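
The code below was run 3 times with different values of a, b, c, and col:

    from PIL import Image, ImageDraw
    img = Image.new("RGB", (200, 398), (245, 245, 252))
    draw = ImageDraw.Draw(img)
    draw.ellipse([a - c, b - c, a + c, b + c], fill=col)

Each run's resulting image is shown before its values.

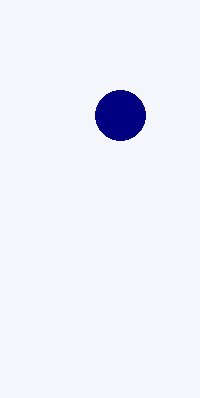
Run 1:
a = 120, b = 115, c = 25, col = 'navy'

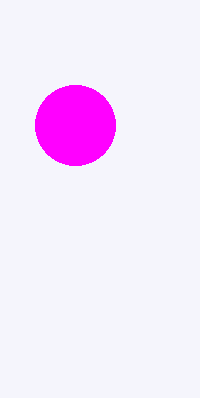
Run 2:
a = 75, b = 125, c = 40, col = 'magenta'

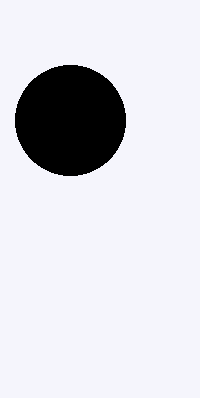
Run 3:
a = 70, b = 120, c = 55, col = 'black'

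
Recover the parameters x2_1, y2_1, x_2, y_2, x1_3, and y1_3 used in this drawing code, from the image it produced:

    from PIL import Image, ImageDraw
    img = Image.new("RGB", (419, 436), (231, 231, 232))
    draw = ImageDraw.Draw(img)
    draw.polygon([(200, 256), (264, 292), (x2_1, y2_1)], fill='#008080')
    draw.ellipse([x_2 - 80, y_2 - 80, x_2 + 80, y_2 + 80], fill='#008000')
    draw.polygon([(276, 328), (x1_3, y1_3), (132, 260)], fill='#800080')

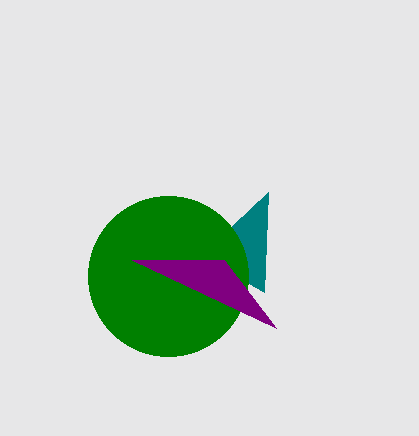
x2_1 = 268, y2_1 = 192, x_2 = 168, y_2 = 276, x1_3 = 224, y1_3 = 260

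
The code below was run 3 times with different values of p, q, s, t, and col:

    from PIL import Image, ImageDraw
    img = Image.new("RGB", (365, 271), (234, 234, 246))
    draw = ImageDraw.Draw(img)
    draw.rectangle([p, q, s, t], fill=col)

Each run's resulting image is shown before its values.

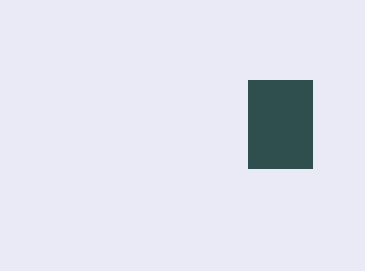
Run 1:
p = 248, q = 80, s = 312, t = 168, col = 'darkslategray'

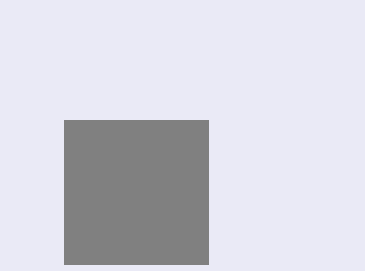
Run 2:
p = 64
q = 120
s = 208
t = 264
col = 'gray'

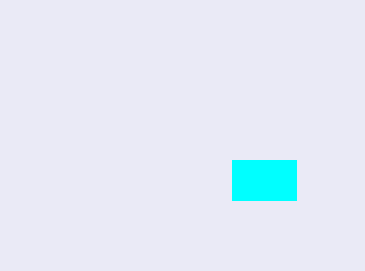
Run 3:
p = 232
q = 160
s = 296
t = 200
col = 'cyan'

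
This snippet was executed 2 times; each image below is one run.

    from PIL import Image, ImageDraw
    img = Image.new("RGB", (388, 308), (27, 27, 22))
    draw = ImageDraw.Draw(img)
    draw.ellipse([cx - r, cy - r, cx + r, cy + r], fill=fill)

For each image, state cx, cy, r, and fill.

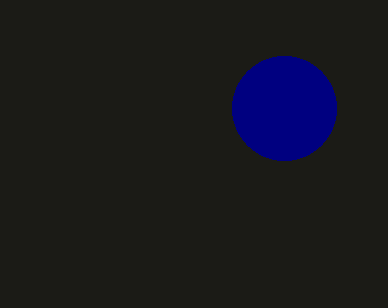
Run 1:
cx = 284
cy = 108
r = 52
fill = 'navy'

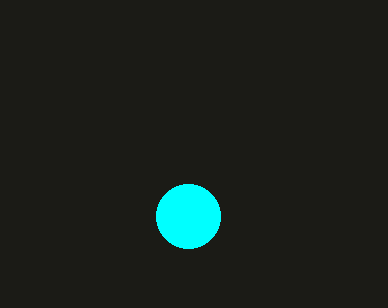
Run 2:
cx = 188; cy = 216; r = 32; fill = 'cyan'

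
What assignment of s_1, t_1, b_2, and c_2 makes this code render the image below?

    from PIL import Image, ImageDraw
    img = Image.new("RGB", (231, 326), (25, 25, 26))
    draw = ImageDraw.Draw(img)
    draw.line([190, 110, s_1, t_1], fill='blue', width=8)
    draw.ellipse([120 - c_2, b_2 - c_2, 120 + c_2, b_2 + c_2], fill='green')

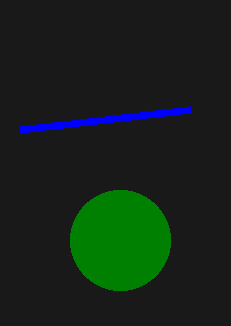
s_1 = 20; t_1 = 130; b_2 = 240; c_2 = 50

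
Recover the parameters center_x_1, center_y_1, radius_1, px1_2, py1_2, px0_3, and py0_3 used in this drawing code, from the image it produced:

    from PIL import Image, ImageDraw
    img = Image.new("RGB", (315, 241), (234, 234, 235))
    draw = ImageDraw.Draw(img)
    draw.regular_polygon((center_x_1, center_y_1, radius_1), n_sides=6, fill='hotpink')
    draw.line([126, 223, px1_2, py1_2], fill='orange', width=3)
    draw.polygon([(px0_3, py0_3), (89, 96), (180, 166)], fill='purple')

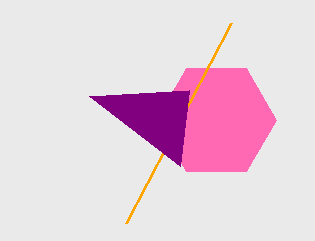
center_x_1 = 216
center_y_1 = 120
radius_1 = 60
px1_2 = 231
py1_2 = 23
px0_3 = 189
py0_3 = 90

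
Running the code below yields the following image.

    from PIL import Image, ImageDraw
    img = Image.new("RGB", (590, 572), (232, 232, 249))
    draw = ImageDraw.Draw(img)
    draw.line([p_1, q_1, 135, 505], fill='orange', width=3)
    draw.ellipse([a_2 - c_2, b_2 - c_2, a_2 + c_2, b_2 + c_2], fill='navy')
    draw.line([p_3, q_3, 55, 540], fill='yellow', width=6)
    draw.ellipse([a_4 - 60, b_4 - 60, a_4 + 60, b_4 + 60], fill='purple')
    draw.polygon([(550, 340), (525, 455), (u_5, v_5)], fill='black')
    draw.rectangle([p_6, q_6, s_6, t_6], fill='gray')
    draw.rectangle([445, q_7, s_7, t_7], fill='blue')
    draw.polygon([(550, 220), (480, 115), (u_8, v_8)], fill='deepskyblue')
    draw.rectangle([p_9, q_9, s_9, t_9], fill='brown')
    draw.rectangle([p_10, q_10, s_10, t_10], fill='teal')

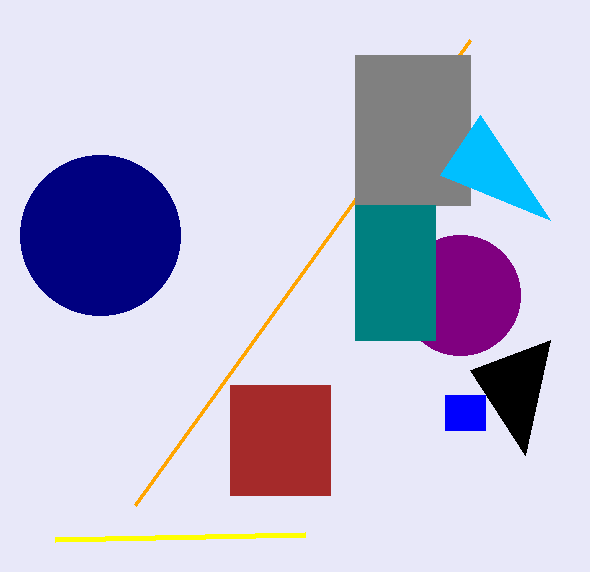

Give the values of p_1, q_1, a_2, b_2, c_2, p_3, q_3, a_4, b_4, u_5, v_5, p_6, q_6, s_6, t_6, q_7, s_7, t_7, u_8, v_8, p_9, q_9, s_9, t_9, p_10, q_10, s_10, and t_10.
p_1 = 470; q_1 = 40; a_2 = 100; b_2 = 235; c_2 = 80; p_3 = 305; q_3 = 535; a_4 = 460; b_4 = 295; u_5 = 470; v_5 = 370; p_6 = 355; q_6 = 55; s_6 = 470; t_6 = 205; q_7 = 395; s_7 = 485; t_7 = 430; u_8 = 440; v_8 = 175; p_9 = 230; q_9 = 385; s_9 = 330; t_9 = 495; p_10 = 355; q_10 = 205; s_10 = 435; t_10 = 340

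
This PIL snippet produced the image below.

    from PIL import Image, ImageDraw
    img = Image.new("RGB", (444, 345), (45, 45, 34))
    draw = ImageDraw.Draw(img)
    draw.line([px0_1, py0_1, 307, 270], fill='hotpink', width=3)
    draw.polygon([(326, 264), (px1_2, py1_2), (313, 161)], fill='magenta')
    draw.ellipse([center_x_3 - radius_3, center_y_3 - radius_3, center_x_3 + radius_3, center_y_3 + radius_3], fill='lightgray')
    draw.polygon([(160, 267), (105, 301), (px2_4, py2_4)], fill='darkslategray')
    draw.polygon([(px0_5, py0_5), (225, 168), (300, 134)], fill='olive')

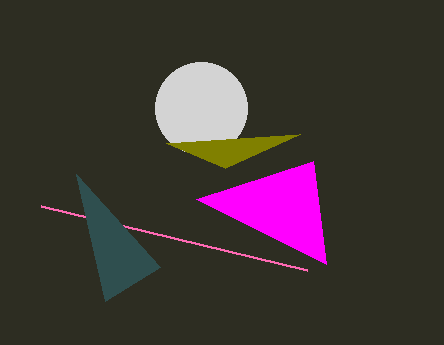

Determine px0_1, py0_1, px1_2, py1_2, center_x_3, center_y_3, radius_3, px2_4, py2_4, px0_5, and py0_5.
px0_1 = 41
py0_1 = 206
px1_2 = 196
py1_2 = 199
center_x_3 = 201
center_y_3 = 108
radius_3 = 46
px2_4 = 76
py2_4 = 174
px0_5 = 166
py0_5 = 143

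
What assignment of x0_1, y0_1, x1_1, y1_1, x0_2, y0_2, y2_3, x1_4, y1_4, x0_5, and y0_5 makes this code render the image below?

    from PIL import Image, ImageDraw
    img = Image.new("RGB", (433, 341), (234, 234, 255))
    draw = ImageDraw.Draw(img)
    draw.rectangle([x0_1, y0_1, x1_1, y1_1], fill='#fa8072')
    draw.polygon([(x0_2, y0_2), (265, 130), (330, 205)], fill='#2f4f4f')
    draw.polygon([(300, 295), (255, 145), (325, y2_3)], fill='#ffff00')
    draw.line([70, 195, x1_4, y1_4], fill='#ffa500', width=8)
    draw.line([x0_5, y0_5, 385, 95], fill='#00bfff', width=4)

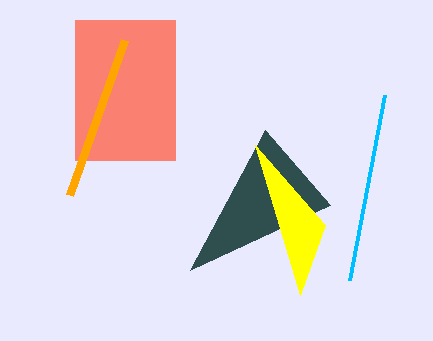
x0_1 = 75; y0_1 = 20; x1_1 = 175; y1_1 = 160; x0_2 = 190; y0_2 = 270; y2_3 = 225; x1_4 = 125; y1_4 = 40; x0_5 = 350; y0_5 = 280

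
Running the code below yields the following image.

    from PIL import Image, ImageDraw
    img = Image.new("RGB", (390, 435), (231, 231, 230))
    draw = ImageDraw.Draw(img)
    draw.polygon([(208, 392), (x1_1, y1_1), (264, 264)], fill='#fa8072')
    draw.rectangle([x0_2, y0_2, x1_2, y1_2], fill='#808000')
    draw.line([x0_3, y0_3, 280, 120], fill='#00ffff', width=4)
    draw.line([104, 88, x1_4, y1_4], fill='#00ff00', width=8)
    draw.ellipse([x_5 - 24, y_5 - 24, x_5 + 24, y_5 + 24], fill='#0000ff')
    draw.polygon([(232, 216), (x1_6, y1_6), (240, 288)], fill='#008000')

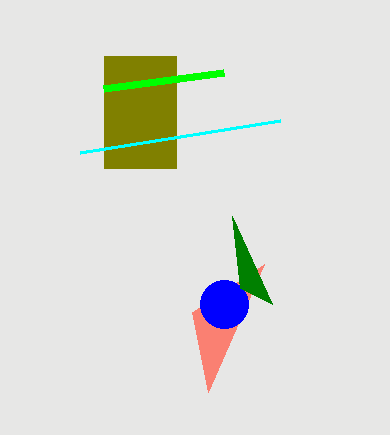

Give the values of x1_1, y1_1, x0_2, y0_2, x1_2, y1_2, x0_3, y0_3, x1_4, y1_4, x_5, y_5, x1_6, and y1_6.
x1_1 = 192, y1_1 = 312, x0_2 = 104, y0_2 = 56, x1_2 = 176, y1_2 = 168, x0_3 = 80, y0_3 = 152, x1_4 = 224, y1_4 = 72, x_5 = 224, y_5 = 304, x1_6 = 272, y1_6 = 304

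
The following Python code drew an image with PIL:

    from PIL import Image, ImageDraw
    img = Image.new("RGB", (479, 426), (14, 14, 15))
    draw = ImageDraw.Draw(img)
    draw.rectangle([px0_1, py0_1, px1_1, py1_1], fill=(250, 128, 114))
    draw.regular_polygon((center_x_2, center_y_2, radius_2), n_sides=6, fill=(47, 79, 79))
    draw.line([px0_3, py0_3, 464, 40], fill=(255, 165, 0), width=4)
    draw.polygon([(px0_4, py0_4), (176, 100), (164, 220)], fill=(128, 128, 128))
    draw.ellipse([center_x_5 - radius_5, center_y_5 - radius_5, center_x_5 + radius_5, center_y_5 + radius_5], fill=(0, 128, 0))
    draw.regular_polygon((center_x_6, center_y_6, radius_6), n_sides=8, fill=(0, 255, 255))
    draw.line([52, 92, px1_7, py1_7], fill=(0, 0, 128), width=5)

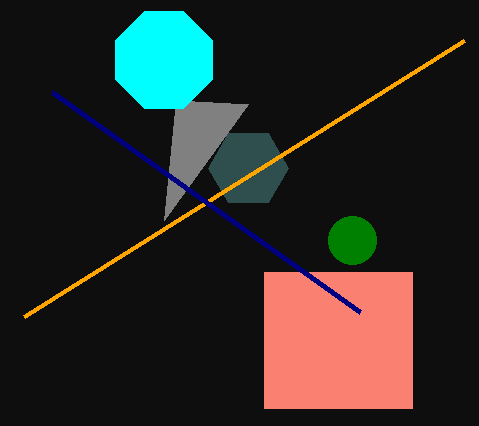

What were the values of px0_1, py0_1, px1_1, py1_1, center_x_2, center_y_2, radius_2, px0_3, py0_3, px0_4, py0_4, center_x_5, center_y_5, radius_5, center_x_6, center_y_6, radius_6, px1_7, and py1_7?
px0_1 = 264; py0_1 = 272; px1_1 = 412; py1_1 = 408; center_x_2 = 248; center_y_2 = 168; radius_2 = 40; px0_3 = 24; py0_3 = 316; px0_4 = 248; py0_4 = 104; center_x_5 = 352; center_y_5 = 240; radius_5 = 24; center_x_6 = 164; center_y_6 = 60; radius_6 = 52; px1_7 = 360; py1_7 = 312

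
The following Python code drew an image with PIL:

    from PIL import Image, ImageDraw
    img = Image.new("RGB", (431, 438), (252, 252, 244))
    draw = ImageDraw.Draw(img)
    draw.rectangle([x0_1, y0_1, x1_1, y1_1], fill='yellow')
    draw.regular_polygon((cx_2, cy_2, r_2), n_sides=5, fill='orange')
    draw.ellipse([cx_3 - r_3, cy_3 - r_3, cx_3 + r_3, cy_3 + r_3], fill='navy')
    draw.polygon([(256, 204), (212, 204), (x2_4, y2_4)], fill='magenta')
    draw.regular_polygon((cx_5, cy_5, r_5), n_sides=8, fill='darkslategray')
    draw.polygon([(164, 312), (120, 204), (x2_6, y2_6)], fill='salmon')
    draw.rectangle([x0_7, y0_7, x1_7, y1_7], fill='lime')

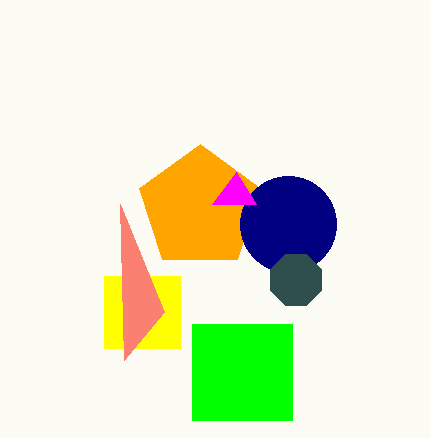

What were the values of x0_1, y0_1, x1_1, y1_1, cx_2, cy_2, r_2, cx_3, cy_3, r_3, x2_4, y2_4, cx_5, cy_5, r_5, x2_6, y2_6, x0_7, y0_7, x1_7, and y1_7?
x0_1 = 104, y0_1 = 276, x1_1 = 180, y1_1 = 348, cx_2 = 200, cy_2 = 208, r_2 = 64, cx_3 = 288, cy_3 = 224, r_3 = 48, x2_4 = 236, y2_4 = 172, cx_5 = 296, cy_5 = 280, r_5 = 28, x2_6 = 124, y2_6 = 360, x0_7 = 192, y0_7 = 324, x1_7 = 292, y1_7 = 420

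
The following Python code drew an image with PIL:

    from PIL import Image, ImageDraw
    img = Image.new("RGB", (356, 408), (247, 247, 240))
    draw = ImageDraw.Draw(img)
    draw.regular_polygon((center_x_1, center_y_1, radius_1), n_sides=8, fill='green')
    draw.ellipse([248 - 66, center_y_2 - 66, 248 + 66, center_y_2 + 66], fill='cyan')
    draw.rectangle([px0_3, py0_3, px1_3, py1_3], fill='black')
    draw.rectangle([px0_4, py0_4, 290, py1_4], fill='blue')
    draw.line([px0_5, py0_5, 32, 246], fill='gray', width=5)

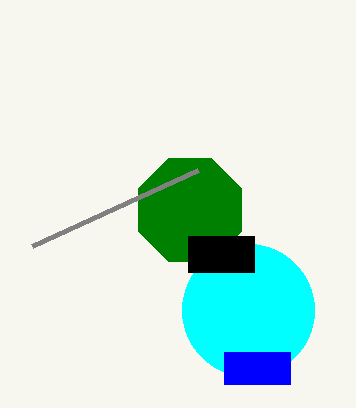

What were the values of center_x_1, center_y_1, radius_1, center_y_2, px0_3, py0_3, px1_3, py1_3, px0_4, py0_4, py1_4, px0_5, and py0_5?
center_x_1 = 190
center_y_1 = 210
radius_1 = 56
center_y_2 = 310
px0_3 = 188
py0_3 = 236
px1_3 = 254
py1_3 = 272
px0_4 = 224
py0_4 = 352
py1_4 = 384
px0_5 = 198
py0_5 = 170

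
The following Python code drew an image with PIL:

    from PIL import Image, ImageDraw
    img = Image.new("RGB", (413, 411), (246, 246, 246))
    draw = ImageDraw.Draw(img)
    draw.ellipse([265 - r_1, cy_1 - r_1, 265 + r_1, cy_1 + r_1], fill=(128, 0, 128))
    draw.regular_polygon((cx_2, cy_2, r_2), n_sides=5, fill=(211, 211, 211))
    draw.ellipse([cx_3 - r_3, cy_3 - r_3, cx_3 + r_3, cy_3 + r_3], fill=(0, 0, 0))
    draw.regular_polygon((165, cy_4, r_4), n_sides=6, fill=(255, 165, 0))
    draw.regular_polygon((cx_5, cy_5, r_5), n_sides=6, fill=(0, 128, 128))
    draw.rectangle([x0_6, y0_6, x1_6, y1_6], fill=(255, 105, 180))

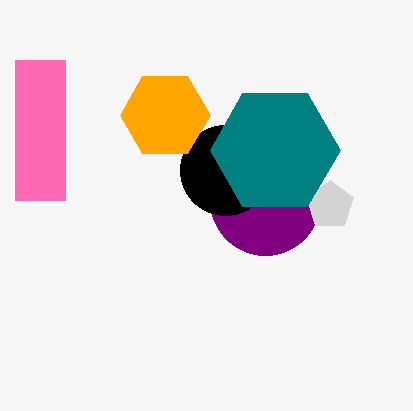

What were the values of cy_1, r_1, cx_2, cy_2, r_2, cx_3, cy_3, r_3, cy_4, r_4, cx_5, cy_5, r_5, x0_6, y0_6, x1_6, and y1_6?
cy_1 = 200, r_1 = 55, cx_2 = 330, cy_2 = 205, r_2 = 25, cx_3 = 225, cy_3 = 170, r_3 = 45, cy_4 = 115, r_4 = 45, cx_5 = 275, cy_5 = 150, r_5 = 65, x0_6 = 15, y0_6 = 60, x1_6 = 65, y1_6 = 200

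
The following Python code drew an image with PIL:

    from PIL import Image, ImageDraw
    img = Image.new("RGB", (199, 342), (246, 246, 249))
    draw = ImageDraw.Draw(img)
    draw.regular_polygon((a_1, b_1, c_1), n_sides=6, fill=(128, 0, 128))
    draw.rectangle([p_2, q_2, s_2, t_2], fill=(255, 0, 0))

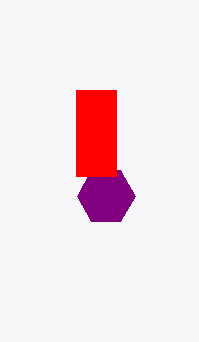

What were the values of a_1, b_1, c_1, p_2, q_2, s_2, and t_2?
a_1 = 106; b_1 = 196; c_1 = 29; p_2 = 76; q_2 = 90; s_2 = 116; t_2 = 176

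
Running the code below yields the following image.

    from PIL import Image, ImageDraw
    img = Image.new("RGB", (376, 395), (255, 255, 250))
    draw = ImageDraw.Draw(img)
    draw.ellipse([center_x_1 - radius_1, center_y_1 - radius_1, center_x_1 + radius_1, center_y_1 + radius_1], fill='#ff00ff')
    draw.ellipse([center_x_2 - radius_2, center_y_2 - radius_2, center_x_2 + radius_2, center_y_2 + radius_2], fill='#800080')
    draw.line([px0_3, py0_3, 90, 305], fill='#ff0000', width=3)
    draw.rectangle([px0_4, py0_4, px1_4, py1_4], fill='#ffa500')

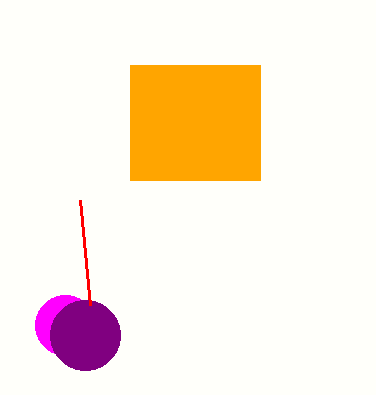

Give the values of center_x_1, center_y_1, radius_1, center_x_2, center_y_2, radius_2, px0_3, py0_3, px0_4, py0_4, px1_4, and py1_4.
center_x_1 = 65
center_y_1 = 325
radius_1 = 30
center_x_2 = 85
center_y_2 = 335
radius_2 = 35
px0_3 = 80
py0_3 = 200
px0_4 = 130
py0_4 = 65
px1_4 = 260
py1_4 = 180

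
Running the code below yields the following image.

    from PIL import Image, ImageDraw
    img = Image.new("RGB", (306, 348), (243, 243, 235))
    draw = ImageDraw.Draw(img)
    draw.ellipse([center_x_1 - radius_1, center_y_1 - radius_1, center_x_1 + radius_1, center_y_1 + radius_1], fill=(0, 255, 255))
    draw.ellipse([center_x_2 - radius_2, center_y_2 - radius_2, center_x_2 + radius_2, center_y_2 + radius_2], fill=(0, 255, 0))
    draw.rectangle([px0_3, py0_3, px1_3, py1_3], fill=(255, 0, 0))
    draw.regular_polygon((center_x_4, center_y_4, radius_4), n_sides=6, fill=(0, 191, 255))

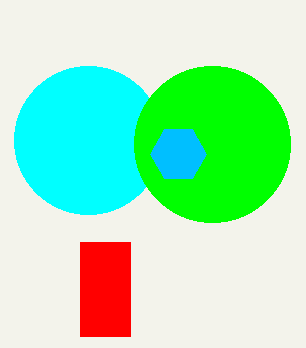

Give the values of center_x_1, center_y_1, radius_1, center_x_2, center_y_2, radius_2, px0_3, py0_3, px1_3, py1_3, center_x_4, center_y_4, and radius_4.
center_x_1 = 88
center_y_1 = 140
radius_1 = 74
center_x_2 = 212
center_y_2 = 144
radius_2 = 78
px0_3 = 80
py0_3 = 242
px1_3 = 130
py1_3 = 336
center_x_4 = 178
center_y_4 = 154
radius_4 = 28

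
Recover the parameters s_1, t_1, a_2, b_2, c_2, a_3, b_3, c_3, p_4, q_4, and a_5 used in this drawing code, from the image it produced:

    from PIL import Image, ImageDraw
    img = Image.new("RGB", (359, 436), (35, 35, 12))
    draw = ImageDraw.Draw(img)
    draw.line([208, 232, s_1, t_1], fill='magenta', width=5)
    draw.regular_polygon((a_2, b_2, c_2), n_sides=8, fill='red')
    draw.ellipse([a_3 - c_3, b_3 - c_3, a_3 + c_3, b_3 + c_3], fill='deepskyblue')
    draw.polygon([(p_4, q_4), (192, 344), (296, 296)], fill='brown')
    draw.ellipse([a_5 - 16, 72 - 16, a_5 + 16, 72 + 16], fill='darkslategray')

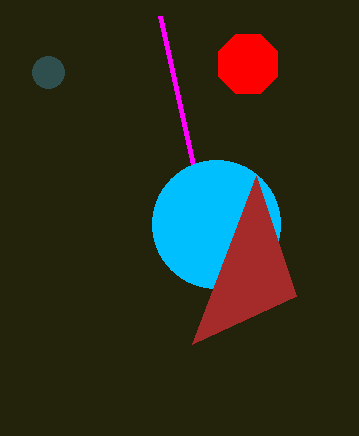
s_1 = 160, t_1 = 16, a_2 = 248, b_2 = 64, c_2 = 32, a_3 = 216, b_3 = 224, c_3 = 64, p_4 = 256, q_4 = 176, a_5 = 48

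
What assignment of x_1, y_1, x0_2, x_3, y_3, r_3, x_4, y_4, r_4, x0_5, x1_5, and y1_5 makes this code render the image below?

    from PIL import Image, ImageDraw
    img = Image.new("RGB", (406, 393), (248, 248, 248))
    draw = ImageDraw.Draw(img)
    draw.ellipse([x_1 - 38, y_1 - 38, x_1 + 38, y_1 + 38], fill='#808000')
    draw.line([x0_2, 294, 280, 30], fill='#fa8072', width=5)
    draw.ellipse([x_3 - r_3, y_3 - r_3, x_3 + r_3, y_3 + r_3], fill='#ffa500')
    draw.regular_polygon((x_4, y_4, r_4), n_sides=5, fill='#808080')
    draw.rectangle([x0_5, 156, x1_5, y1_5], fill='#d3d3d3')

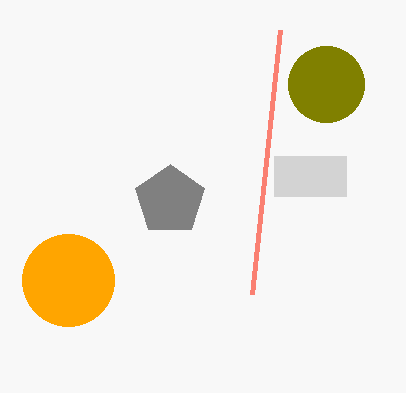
x_1 = 326
y_1 = 84
x0_2 = 252
x_3 = 68
y_3 = 280
r_3 = 46
x_4 = 170
y_4 = 200
r_4 = 36
x0_5 = 274
x1_5 = 346
y1_5 = 196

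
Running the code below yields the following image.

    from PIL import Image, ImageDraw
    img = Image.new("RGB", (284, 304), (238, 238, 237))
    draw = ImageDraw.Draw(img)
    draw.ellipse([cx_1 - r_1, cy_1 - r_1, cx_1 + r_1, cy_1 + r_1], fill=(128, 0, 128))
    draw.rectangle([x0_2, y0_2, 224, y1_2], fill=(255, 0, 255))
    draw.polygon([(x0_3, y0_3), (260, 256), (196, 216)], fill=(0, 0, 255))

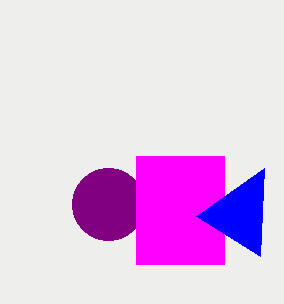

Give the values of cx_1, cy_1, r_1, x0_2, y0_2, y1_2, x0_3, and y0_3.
cx_1 = 108; cy_1 = 204; r_1 = 36; x0_2 = 136; y0_2 = 156; y1_2 = 264; x0_3 = 264; y0_3 = 168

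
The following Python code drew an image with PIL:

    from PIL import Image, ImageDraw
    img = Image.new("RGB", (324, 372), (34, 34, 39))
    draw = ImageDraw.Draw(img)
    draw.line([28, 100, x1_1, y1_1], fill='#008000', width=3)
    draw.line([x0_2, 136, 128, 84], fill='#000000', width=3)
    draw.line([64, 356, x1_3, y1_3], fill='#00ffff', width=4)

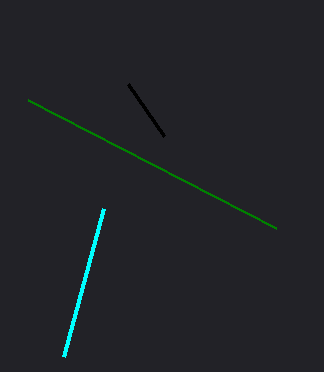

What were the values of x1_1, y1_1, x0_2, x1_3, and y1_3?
x1_1 = 276
y1_1 = 228
x0_2 = 164
x1_3 = 104
y1_3 = 208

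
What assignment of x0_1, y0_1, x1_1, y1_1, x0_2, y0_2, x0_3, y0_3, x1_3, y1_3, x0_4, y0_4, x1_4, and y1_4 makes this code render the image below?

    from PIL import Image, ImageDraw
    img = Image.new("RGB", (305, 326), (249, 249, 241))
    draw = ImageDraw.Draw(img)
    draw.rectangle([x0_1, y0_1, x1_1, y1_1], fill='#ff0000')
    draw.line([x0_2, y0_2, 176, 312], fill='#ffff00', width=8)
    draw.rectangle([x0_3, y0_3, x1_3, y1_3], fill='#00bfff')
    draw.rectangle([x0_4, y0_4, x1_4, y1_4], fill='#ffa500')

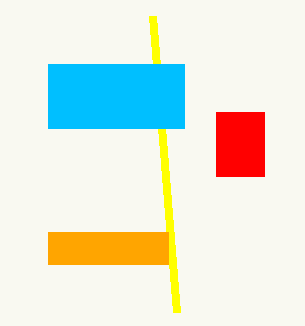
x0_1 = 216; y0_1 = 112; x1_1 = 264; y1_1 = 176; x0_2 = 152; y0_2 = 16; x0_3 = 48; y0_3 = 64; x1_3 = 184; y1_3 = 128; x0_4 = 48; y0_4 = 232; x1_4 = 168; y1_4 = 264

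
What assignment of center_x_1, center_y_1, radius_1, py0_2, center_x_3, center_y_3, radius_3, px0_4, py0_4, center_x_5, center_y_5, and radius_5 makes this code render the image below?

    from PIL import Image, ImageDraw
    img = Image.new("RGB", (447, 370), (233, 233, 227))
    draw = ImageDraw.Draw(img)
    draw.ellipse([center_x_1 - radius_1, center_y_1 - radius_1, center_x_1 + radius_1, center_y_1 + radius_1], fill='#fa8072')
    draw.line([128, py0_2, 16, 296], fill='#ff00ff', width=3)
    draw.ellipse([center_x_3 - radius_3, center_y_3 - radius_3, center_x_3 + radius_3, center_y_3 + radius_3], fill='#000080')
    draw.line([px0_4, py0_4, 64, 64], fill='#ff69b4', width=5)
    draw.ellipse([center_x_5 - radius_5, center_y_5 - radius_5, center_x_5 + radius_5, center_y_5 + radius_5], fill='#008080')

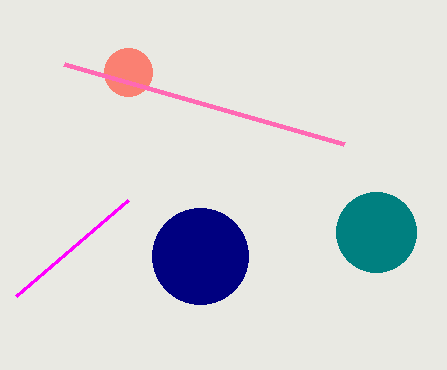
center_x_1 = 128; center_y_1 = 72; radius_1 = 24; py0_2 = 200; center_x_3 = 200; center_y_3 = 256; radius_3 = 48; px0_4 = 344; py0_4 = 144; center_x_5 = 376; center_y_5 = 232; radius_5 = 40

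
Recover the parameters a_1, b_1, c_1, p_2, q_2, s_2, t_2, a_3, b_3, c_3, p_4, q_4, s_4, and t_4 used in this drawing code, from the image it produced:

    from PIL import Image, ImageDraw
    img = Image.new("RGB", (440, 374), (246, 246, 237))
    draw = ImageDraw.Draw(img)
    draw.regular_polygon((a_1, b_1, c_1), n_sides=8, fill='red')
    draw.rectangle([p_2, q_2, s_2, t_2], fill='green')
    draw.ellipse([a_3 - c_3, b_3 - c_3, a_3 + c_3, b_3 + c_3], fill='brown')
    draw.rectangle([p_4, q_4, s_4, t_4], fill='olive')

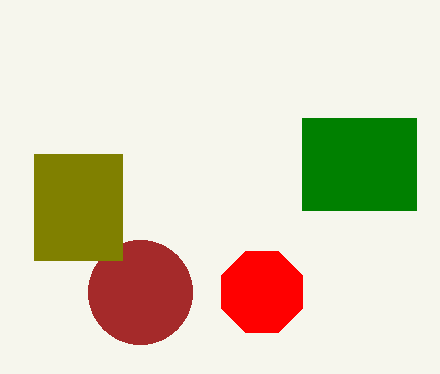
a_1 = 262, b_1 = 292, c_1 = 44, p_2 = 302, q_2 = 118, s_2 = 416, t_2 = 210, a_3 = 140, b_3 = 292, c_3 = 52, p_4 = 34, q_4 = 154, s_4 = 122, t_4 = 260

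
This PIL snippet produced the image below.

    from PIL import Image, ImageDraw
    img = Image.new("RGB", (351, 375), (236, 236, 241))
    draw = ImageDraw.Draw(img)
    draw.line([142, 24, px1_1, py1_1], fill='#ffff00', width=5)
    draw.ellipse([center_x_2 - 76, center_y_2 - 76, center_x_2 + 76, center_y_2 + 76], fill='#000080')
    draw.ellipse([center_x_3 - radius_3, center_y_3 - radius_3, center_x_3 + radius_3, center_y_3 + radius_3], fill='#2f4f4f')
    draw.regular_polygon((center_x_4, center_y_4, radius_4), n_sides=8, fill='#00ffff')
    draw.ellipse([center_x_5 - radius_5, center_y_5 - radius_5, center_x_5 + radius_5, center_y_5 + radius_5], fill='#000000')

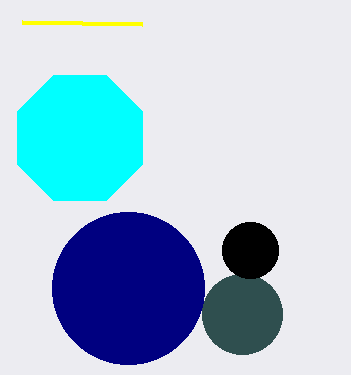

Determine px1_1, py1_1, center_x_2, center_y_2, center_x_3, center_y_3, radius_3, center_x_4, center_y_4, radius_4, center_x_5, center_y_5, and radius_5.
px1_1 = 22, py1_1 = 22, center_x_2 = 128, center_y_2 = 288, center_x_3 = 242, center_y_3 = 314, radius_3 = 40, center_x_4 = 80, center_y_4 = 138, radius_4 = 68, center_x_5 = 250, center_y_5 = 250, radius_5 = 28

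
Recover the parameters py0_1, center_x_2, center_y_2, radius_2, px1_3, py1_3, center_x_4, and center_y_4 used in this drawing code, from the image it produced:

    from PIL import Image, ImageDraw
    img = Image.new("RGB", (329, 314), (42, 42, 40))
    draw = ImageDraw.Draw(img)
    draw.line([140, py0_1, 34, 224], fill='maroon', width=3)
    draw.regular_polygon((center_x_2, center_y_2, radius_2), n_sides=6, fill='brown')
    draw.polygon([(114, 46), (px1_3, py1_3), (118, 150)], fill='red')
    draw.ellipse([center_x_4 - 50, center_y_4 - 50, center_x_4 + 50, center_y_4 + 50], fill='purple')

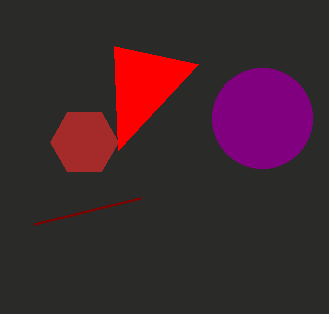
py0_1 = 198
center_x_2 = 84
center_y_2 = 142
radius_2 = 34
px1_3 = 198
py1_3 = 64
center_x_4 = 262
center_y_4 = 118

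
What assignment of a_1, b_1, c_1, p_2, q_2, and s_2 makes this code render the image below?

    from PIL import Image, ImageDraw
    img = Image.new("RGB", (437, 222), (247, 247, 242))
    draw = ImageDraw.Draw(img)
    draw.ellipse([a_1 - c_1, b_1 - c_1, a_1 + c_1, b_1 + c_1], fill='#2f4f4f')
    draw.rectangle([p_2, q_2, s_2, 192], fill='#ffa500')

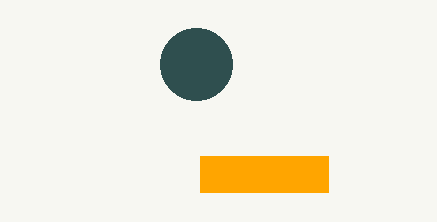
a_1 = 196, b_1 = 64, c_1 = 36, p_2 = 200, q_2 = 156, s_2 = 328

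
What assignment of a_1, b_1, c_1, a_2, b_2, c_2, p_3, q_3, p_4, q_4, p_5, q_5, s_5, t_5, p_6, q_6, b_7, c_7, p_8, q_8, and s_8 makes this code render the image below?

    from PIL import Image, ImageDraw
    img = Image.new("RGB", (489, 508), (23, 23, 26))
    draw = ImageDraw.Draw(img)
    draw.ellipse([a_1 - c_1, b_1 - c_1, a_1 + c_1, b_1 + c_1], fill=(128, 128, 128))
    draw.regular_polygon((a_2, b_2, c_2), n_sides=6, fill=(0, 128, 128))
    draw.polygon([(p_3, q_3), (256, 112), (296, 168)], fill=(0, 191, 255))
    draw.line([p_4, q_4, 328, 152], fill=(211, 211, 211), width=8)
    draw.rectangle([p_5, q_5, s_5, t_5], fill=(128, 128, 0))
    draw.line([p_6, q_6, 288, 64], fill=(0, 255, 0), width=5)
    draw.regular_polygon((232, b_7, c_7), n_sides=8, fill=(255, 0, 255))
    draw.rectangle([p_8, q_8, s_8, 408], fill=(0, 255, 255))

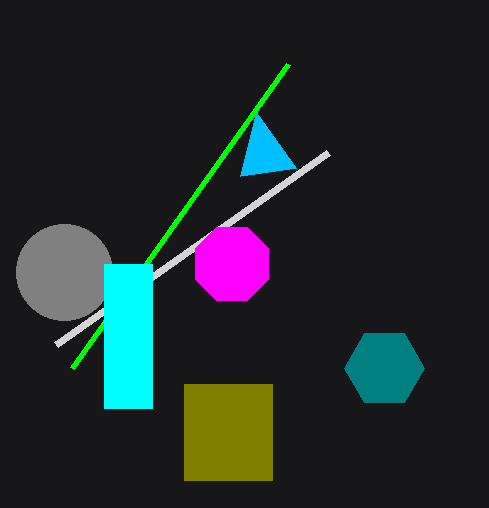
a_1 = 64
b_1 = 272
c_1 = 48
a_2 = 384
b_2 = 368
c_2 = 40
p_3 = 240
q_3 = 176
p_4 = 56
q_4 = 344
p_5 = 184
q_5 = 384
s_5 = 272
t_5 = 480
p_6 = 72
q_6 = 368
b_7 = 264
c_7 = 40
p_8 = 104
q_8 = 264
s_8 = 152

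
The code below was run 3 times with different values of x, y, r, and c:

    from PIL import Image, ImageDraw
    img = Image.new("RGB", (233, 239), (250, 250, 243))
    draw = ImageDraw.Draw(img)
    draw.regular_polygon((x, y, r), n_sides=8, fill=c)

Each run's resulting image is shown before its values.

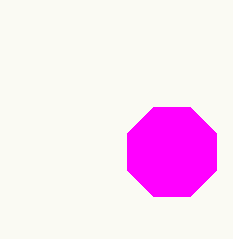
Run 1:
x = 172, y = 152, r = 48, c = 'magenta'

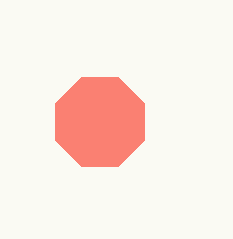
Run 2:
x = 100
y = 122
r = 48
c = 'salmon'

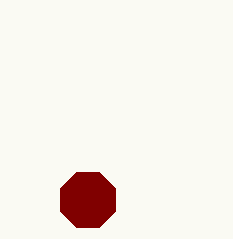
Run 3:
x = 88; y = 200; r = 30; c = 'maroon'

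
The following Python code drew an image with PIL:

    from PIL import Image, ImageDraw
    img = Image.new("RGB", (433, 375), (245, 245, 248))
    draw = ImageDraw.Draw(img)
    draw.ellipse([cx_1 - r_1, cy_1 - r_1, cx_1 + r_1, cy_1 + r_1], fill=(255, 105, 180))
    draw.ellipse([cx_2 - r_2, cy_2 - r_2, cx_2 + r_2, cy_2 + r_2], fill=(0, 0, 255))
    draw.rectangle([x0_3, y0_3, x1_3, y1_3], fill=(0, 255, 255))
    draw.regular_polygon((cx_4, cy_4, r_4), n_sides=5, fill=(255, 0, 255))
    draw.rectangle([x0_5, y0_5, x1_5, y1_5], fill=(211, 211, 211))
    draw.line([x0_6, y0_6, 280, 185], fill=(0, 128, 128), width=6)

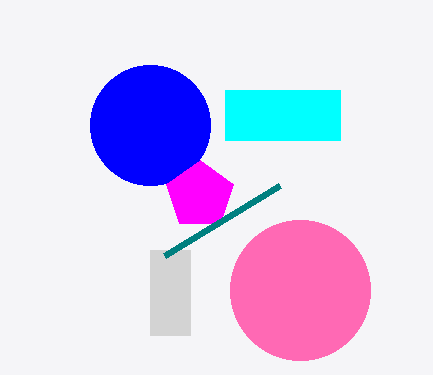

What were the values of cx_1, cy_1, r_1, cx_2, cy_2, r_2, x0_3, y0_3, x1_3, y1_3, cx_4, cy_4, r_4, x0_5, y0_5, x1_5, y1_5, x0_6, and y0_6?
cx_1 = 300
cy_1 = 290
r_1 = 70
cx_2 = 150
cy_2 = 125
r_2 = 60
x0_3 = 225
y0_3 = 90
x1_3 = 340
y1_3 = 140
cx_4 = 200
cy_4 = 195
r_4 = 35
x0_5 = 150
y0_5 = 250
x1_5 = 190
y1_5 = 335
x0_6 = 165
y0_6 = 255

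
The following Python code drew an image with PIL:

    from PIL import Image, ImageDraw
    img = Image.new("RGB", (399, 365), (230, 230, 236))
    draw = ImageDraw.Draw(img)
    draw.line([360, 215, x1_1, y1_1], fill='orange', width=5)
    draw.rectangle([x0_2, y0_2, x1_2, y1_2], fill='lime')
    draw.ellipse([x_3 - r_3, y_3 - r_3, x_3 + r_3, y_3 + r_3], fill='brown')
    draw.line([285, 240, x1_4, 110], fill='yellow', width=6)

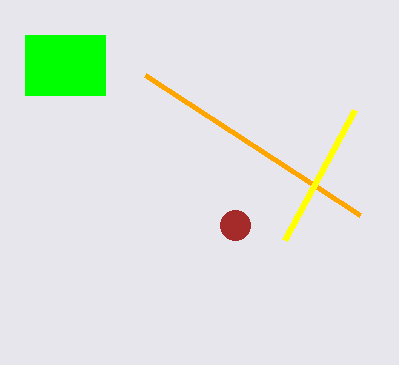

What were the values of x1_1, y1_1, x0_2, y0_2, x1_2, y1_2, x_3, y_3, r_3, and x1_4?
x1_1 = 145
y1_1 = 75
x0_2 = 25
y0_2 = 35
x1_2 = 105
y1_2 = 95
x_3 = 235
y_3 = 225
r_3 = 15
x1_4 = 355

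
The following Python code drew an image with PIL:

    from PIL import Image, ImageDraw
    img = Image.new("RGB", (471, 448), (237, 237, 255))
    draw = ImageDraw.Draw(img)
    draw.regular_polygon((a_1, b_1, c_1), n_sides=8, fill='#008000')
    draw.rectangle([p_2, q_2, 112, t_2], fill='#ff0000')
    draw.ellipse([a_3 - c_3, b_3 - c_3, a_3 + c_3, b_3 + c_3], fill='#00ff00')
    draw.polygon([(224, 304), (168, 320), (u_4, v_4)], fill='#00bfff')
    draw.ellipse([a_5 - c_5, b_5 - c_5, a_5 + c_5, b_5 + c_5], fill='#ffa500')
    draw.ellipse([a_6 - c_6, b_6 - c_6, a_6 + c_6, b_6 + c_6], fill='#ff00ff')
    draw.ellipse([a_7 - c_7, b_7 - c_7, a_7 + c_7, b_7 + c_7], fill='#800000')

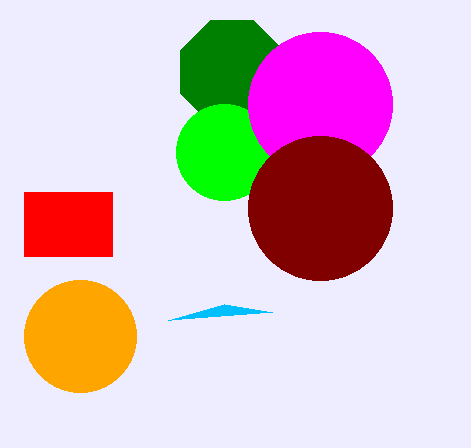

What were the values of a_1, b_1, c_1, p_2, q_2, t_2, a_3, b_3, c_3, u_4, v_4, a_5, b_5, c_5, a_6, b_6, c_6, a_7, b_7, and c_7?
a_1 = 232
b_1 = 72
c_1 = 56
p_2 = 24
q_2 = 192
t_2 = 256
a_3 = 224
b_3 = 152
c_3 = 48
u_4 = 272
v_4 = 312
a_5 = 80
b_5 = 336
c_5 = 56
a_6 = 320
b_6 = 104
c_6 = 72
a_7 = 320
b_7 = 208
c_7 = 72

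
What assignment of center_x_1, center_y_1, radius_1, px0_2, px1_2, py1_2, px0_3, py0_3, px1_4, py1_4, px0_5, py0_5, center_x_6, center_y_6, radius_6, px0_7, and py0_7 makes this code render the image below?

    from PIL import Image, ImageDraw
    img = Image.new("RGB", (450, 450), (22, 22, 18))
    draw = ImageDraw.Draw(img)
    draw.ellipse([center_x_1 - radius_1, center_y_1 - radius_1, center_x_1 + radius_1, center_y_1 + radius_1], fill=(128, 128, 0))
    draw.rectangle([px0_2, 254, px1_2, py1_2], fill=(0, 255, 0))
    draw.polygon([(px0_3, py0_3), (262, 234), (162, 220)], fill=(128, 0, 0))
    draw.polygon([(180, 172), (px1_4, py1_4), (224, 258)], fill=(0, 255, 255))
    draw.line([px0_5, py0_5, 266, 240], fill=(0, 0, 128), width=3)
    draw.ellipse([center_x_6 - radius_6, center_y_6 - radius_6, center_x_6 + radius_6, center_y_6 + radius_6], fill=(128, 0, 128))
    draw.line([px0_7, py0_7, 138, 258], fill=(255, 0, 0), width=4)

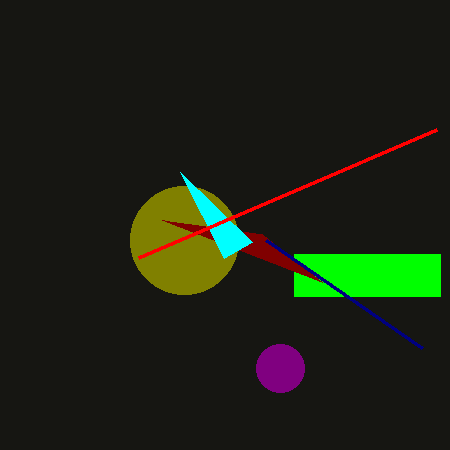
center_x_1 = 184; center_y_1 = 240; radius_1 = 54; px0_2 = 294; px1_2 = 440; py1_2 = 296; px0_3 = 322; py0_3 = 282; px1_4 = 252; py1_4 = 242; px0_5 = 422; py0_5 = 348; center_x_6 = 280; center_y_6 = 368; radius_6 = 24; px0_7 = 436; py0_7 = 130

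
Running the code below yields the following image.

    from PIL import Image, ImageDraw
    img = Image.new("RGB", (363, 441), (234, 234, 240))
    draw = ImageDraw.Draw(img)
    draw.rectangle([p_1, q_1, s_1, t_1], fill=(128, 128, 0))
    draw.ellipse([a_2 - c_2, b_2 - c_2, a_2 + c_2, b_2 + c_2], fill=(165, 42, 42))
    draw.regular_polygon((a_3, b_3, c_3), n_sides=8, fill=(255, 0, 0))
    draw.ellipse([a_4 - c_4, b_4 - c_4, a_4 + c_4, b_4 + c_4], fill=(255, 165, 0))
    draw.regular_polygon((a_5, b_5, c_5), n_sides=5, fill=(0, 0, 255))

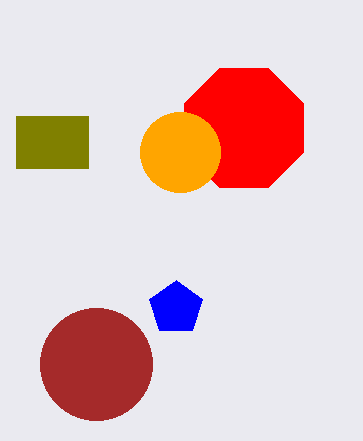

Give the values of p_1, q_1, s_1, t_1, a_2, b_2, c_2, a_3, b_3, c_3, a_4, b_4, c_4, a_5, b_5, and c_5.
p_1 = 16, q_1 = 116, s_1 = 88, t_1 = 168, a_2 = 96, b_2 = 364, c_2 = 56, a_3 = 244, b_3 = 128, c_3 = 64, a_4 = 180, b_4 = 152, c_4 = 40, a_5 = 176, b_5 = 308, c_5 = 28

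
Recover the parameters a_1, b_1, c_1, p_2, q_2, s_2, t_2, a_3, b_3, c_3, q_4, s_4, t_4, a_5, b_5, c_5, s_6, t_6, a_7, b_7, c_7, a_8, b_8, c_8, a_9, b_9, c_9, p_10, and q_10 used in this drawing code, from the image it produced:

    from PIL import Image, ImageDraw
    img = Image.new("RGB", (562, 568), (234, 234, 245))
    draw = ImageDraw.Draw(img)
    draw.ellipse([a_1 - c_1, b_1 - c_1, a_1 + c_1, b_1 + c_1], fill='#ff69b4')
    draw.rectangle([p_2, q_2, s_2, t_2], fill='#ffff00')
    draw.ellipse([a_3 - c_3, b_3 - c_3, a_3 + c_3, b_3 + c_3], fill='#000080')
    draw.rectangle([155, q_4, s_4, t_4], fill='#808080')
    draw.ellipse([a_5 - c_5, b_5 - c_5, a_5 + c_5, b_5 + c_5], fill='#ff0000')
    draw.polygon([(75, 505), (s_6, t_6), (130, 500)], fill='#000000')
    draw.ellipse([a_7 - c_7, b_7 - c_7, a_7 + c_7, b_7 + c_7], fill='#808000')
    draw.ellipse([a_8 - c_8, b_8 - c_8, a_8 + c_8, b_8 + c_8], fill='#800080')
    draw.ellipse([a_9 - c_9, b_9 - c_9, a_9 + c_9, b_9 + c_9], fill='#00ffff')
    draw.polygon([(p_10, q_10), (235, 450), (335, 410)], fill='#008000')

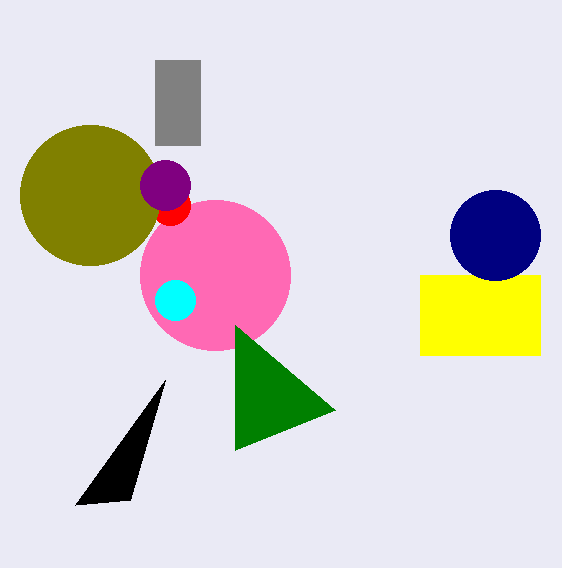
a_1 = 215, b_1 = 275, c_1 = 75, p_2 = 420, q_2 = 275, s_2 = 540, t_2 = 355, a_3 = 495, b_3 = 235, c_3 = 45, q_4 = 60, s_4 = 200, t_4 = 145, a_5 = 170, b_5 = 205, c_5 = 20, s_6 = 165, t_6 = 380, a_7 = 90, b_7 = 195, c_7 = 70, a_8 = 165, b_8 = 185, c_8 = 25, a_9 = 175, b_9 = 300, c_9 = 20, p_10 = 235, q_10 = 325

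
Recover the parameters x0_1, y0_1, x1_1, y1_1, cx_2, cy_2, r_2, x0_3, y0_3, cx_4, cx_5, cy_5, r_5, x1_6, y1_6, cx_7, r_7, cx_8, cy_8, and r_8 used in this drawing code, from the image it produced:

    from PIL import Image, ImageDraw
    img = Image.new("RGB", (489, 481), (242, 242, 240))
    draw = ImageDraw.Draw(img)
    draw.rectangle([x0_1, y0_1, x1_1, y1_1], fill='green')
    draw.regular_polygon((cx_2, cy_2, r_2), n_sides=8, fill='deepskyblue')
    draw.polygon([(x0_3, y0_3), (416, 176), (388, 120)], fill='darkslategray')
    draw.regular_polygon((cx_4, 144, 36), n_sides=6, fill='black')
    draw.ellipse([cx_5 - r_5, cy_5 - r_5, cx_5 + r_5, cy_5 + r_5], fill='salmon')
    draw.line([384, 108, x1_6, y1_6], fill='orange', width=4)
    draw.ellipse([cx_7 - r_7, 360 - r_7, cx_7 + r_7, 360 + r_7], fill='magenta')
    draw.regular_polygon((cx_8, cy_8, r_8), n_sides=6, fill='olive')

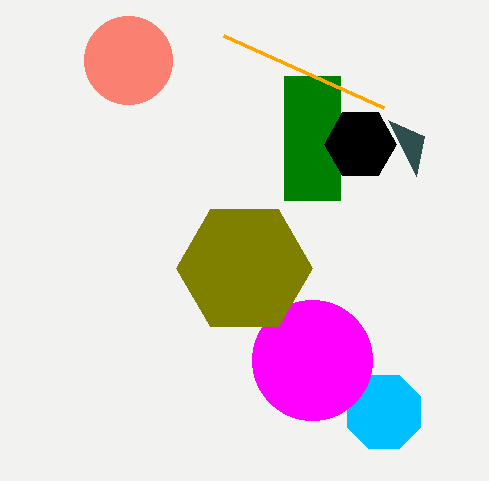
x0_1 = 284
y0_1 = 76
x1_1 = 340
y1_1 = 200
cx_2 = 384
cy_2 = 412
r_2 = 40
x0_3 = 424
y0_3 = 136
cx_4 = 360
cx_5 = 128
cy_5 = 60
r_5 = 44
x1_6 = 224
y1_6 = 36
cx_7 = 312
r_7 = 60
cx_8 = 244
cy_8 = 268
r_8 = 68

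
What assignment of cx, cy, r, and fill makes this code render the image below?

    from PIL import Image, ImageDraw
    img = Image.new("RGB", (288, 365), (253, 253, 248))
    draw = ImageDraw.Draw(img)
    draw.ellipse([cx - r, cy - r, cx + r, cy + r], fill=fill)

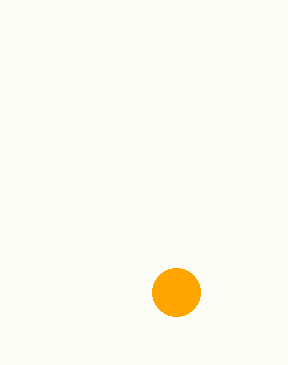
cx = 176; cy = 292; r = 24; fill = 'orange'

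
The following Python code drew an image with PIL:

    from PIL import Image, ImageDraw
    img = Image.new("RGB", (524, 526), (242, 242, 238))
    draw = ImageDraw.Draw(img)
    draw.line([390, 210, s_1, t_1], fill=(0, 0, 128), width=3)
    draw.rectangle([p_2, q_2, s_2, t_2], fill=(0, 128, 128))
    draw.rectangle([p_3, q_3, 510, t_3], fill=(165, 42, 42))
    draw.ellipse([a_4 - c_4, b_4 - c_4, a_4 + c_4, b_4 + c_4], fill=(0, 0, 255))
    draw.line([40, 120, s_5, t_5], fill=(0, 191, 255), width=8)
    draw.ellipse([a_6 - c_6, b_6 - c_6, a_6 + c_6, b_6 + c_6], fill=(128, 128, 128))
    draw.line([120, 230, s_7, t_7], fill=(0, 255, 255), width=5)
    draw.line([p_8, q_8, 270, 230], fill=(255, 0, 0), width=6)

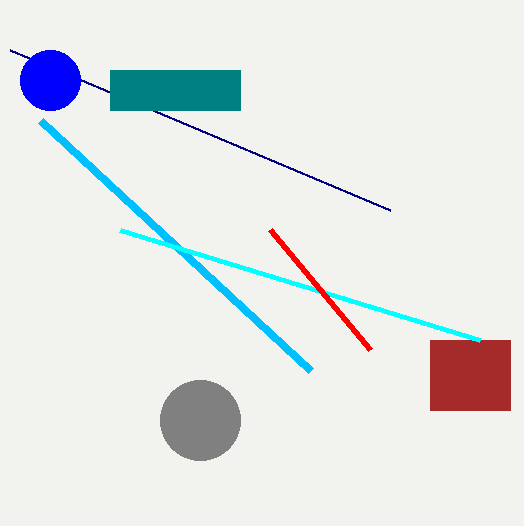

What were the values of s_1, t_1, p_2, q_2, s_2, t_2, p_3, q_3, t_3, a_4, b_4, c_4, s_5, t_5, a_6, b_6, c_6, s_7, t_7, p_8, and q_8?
s_1 = 10, t_1 = 50, p_2 = 110, q_2 = 70, s_2 = 240, t_2 = 110, p_3 = 430, q_3 = 340, t_3 = 410, a_4 = 50, b_4 = 80, c_4 = 30, s_5 = 310, t_5 = 370, a_6 = 200, b_6 = 420, c_6 = 40, s_7 = 480, t_7 = 340, p_8 = 370, q_8 = 350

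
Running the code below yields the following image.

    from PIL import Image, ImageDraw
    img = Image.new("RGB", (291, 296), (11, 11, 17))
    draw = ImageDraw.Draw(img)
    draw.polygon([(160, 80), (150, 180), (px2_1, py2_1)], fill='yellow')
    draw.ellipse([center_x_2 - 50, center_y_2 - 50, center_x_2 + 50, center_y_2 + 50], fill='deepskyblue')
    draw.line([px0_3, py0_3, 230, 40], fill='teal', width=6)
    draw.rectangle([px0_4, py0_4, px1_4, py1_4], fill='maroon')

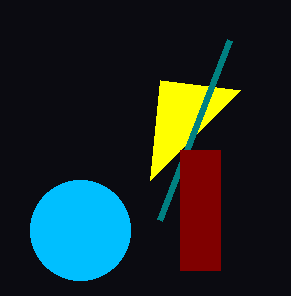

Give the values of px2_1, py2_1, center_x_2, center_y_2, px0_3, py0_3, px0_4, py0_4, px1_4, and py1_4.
px2_1 = 240, py2_1 = 90, center_x_2 = 80, center_y_2 = 230, px0_3 = 160, py0_3 = 220, px0_4 = 180, py0_4 = 150, px1_4 = 220, py1_4 = 270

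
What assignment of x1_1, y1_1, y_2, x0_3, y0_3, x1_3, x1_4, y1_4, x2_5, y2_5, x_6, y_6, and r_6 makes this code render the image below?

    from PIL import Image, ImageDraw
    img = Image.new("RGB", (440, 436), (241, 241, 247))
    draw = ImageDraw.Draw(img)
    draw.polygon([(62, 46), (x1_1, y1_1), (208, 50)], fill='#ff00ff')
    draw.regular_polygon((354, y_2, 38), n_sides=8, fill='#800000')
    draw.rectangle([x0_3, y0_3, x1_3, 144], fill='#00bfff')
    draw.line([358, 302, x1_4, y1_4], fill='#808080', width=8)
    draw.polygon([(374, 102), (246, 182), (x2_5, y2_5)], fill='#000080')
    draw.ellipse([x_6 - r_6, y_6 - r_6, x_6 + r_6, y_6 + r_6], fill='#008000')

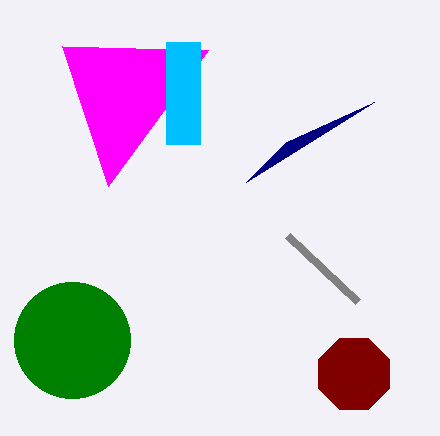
x1_1 = 108; y1_1 = 186; y_2 = 374; x0_3 = 166; y0_3 = 42; x1_3 = 200; x1_4 = 288; y1_4 = 236; x2_5 = 286; y2_5 = 142; x_6 = 72; y_6 = 340; r_6 = 58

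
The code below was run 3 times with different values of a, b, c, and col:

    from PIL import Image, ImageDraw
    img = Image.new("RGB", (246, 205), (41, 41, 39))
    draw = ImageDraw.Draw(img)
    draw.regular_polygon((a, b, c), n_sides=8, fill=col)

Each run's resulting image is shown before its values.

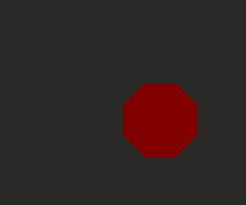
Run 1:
a = 160, b = 120, c = 40, col = 'maroon'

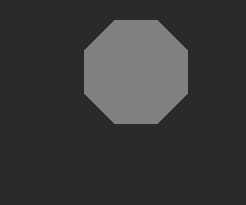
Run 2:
a = 136; b = 72; c = 56; col = 'gray'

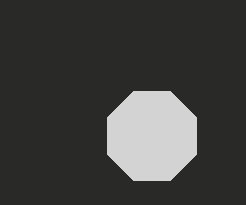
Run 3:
a = 152; b = 136; c = 48; col = 'lightgray'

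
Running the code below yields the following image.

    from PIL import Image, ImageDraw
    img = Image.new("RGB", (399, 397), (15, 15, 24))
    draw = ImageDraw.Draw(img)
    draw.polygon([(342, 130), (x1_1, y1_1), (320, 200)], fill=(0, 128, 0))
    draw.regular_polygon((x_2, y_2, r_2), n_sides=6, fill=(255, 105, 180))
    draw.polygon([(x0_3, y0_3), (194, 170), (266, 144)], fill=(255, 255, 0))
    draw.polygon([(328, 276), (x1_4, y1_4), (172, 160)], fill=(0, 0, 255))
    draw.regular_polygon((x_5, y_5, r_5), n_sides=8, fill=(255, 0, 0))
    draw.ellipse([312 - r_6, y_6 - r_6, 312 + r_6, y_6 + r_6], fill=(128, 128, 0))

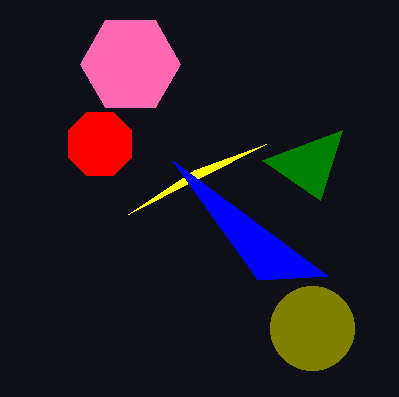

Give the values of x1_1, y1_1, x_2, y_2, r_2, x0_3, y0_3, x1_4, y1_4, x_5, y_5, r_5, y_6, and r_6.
x1_1 = 262; y1_1 = 160; x_2 = 130; y_2 = 64; r_2 = 50; x0_3 = 128; y0_3 = 214; x1_4 = 258; y1_4 = 280; x_5 = 100; y_5 = 144; r_5 = 34; y_6 = 328; r_6 = 42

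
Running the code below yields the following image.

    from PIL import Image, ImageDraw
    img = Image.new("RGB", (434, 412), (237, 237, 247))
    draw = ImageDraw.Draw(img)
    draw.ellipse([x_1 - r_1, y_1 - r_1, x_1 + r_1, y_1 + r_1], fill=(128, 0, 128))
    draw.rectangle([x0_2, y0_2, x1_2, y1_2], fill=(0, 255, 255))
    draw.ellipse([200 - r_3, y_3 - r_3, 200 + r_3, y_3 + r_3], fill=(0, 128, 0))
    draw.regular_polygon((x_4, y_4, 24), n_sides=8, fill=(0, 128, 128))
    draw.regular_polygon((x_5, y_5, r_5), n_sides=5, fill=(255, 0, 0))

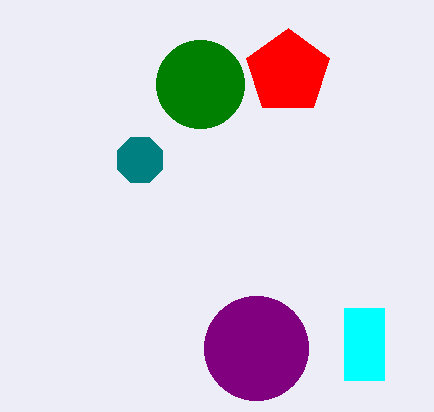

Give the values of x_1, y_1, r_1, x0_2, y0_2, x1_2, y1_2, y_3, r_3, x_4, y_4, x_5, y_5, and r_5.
x_1 = 256; y_1 = 348; r_1 = 52; x0_2 = 344; y0_2 = 308; x1_2 = 384; y1_2 = 380; y_3 = 84; r_3 = 44; x_4 = 140; y_4 = 160; x_5 = 288; y_5 = 72; r_5 = 44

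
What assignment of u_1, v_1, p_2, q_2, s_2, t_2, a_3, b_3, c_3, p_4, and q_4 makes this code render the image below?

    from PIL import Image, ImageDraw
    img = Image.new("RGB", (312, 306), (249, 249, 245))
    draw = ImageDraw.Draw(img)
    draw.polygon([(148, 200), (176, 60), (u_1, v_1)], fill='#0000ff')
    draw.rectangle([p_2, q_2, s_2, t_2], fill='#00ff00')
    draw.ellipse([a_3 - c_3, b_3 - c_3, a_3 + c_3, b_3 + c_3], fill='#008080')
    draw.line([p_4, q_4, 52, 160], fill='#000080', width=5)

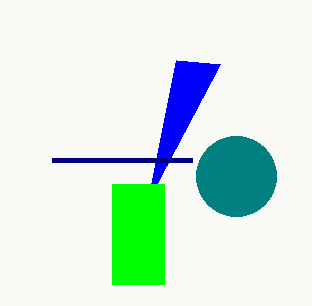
u_1 = 220, v_1 = 64, p_2 = 112, q_2 = 184, s_2 = 164, t_2 = 284, a_3 = 236, b_3 = 176, c_3 = 40, p_4 = 192, q_4 = 160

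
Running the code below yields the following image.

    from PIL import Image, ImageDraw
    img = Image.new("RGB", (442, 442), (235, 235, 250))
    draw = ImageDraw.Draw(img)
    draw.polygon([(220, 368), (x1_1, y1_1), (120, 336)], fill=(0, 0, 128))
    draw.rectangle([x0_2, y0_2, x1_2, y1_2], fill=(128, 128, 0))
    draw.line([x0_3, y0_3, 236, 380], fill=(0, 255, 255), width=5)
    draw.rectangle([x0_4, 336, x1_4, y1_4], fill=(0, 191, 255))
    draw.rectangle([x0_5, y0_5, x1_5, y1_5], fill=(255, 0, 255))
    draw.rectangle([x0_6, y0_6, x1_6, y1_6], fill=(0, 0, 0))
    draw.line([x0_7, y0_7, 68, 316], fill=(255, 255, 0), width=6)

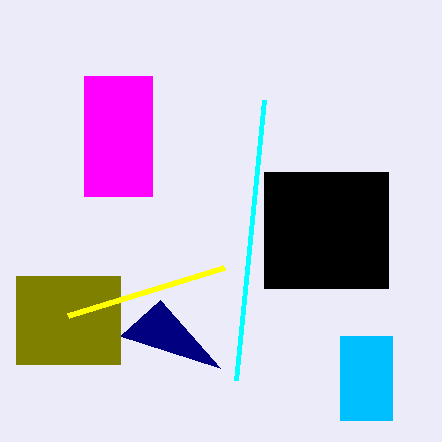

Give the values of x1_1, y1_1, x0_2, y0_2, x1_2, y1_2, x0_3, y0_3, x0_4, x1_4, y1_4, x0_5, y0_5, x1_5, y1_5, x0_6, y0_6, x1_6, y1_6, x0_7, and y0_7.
x1_1 = 160; y1_1 = 300; x0_2 = 16; y0_2 = 276; x1_2 = 120; y1_2 = 364; x0_3 = 264; y0_3 = 100; x0_4 = 340; x1_4 = 392; y1_4 = 420; x0_5 = 84; y0_5 = 76; x1_5 = 152; y1_5 = 196; x0_6 = 264; y0_6 = 172; x1_6 = 388; y1_6 = 288; x0_7 = 224; y0_7 = 268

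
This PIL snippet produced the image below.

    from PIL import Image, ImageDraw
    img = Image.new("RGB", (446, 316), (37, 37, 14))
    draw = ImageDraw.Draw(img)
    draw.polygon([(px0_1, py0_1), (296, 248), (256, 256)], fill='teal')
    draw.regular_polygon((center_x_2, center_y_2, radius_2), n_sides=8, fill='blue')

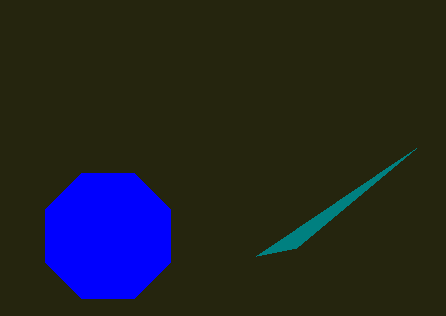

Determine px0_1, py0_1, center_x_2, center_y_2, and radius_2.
px0_1 = 416
py0_1 = 148
center_x_2 = 108
center_y_2 = 236
radius_2 = 68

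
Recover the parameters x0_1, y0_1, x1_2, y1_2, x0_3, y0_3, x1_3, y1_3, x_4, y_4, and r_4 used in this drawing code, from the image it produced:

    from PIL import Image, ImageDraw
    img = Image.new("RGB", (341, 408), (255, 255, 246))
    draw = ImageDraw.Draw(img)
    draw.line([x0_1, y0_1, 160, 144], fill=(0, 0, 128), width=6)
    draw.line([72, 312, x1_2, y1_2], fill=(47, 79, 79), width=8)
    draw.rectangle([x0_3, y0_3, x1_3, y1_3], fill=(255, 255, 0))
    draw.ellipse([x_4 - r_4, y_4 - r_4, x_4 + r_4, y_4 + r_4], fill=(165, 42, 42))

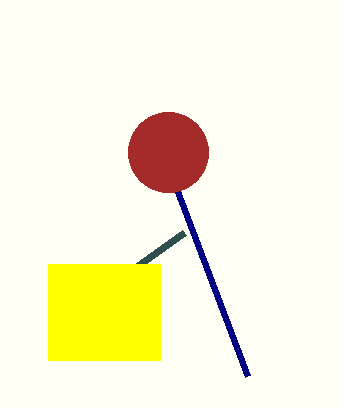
x0_1 = 248
y0_1 = 376
x1_2 = 184
y1_2 = 232
x0_3 = 48
y0_3 = 264
x1_3 = 160
y1_3 = 360
x_4 = 168
y_4 = 152
r_4 = 40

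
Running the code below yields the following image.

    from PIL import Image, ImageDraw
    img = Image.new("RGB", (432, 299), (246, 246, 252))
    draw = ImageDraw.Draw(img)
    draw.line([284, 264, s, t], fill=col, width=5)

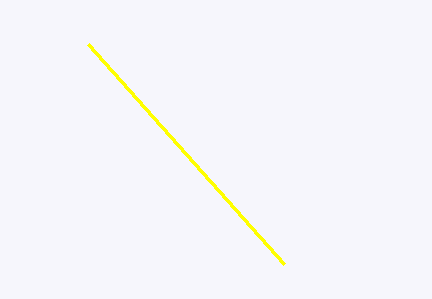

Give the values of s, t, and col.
s = 88; t = 44; col = 'yellow'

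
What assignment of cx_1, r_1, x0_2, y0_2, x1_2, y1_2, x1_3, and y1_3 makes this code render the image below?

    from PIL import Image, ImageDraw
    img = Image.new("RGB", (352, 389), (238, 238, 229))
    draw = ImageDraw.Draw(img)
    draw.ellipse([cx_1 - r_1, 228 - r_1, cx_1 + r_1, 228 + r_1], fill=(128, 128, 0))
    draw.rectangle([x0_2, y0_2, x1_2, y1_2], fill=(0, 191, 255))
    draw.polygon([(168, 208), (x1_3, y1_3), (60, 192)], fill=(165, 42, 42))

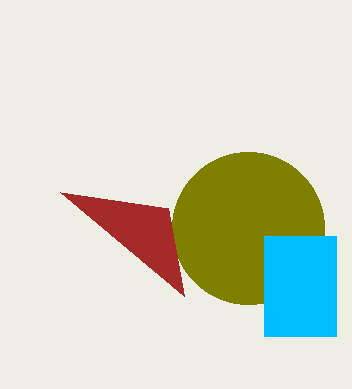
cx_1 = 248
r_1 = 76
x0_2 = 264
y0_2 = 236
x1_2 = 336
y1_2 = 336
x1_3 = 184
y1_3 = 296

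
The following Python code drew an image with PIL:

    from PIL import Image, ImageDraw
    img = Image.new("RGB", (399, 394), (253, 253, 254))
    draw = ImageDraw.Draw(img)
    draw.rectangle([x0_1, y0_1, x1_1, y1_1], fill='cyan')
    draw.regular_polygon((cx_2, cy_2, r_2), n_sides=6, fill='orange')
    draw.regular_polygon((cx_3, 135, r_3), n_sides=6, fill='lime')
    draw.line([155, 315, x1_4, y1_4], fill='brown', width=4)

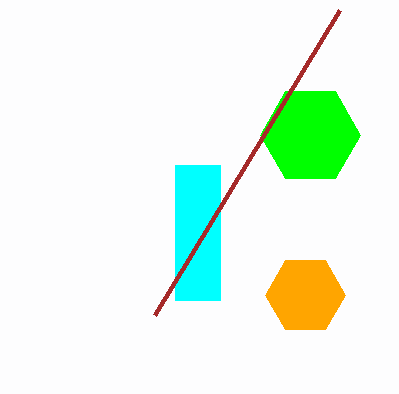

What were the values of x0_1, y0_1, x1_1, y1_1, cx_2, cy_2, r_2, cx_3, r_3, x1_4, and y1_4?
x0_1 = 175; y0_1 = 165; x1_1 = 220; y1_1 = 300; cx_2 = 305; cy_2 = 295; r_2 = 40; cx_3 = 310; r_3 = 50; x1_4 = 340; y1_4 = 10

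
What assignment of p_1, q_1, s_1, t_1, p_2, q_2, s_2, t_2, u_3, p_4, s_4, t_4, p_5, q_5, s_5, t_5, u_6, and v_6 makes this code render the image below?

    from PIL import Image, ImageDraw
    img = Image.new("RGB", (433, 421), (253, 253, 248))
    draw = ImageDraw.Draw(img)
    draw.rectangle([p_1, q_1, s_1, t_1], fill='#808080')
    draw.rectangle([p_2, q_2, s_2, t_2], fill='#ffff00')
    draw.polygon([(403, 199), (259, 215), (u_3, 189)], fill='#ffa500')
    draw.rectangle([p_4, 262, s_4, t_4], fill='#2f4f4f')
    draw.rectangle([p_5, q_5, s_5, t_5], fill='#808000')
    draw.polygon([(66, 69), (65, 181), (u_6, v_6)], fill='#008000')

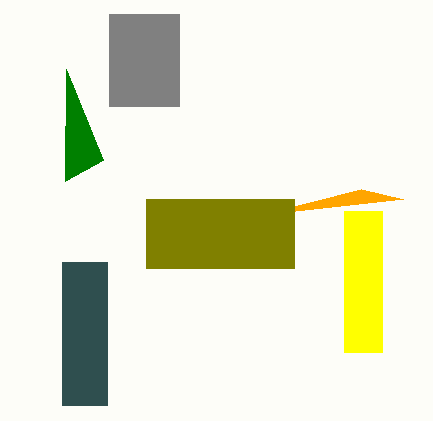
p_1 = 109
q_1 = 14
s_1 = 179
t_1 = 106
p_2 = 344
q_2 = 211
s_2 = 382
t_2 = 352
u_3 = 361
p_4 = 62
s_4 = 107
t_4 = 405
p_5 = 146
q_5 = 199
s_5 = 294
t_5 = 268
u_6 = 103
v_6 = 160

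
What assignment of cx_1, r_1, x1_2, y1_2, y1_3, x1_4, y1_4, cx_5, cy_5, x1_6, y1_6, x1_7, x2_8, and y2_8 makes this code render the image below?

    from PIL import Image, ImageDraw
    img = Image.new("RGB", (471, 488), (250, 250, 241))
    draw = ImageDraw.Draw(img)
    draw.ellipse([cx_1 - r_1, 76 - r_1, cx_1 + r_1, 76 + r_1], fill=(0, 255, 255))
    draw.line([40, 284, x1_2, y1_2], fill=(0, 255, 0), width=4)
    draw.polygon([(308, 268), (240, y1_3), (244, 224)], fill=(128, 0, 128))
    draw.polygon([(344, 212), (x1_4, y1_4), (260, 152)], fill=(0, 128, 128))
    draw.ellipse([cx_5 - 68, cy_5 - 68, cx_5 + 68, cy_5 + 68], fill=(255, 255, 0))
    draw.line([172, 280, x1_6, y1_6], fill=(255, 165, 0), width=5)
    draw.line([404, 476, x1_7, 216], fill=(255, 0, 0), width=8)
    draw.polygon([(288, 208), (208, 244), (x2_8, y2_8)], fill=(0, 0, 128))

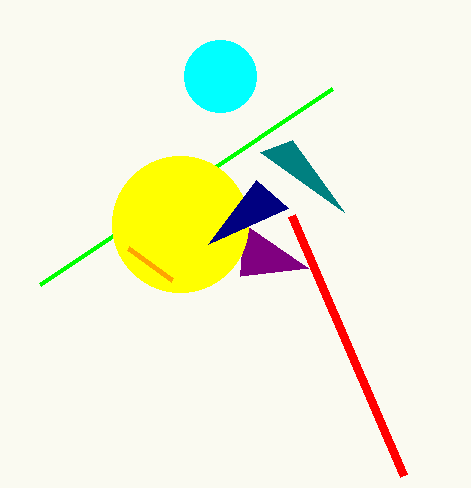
cx_1 = 220
r_1 = 36
x1_2 = 332
y1_2 = 88
y1_3 = 276
x1_4 = 292
y1_4 = 140
cx_5 = 180
cy_5 = 224
x1_6 = 128
y1_6 = 248
x1_7 = 292
x2_8 = 256
y2_8 = 180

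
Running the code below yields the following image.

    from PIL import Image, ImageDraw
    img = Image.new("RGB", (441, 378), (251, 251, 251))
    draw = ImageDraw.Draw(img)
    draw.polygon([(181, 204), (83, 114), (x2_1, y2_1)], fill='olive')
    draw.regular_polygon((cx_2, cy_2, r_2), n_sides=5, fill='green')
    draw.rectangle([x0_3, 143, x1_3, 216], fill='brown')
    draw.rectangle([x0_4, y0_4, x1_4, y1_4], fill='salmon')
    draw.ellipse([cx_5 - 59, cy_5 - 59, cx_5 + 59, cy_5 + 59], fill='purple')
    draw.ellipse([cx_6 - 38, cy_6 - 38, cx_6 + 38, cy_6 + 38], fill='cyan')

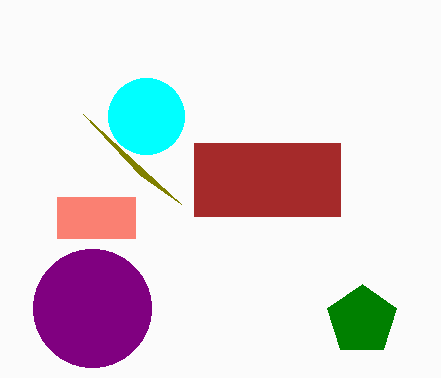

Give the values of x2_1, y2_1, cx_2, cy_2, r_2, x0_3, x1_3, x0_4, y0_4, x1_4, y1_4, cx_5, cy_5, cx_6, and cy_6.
x2_1 = 140, y2_1 = 175, cx_2 = 362, cy_2 = 320, r_2 = 36, x0_3 = 194, x1_3 = 340, x0_4 = 57, y0_4 = 197, x1_4 = 135, y1_4 = 238, cx_5 = 92, cy_5 = 308, cx_6 = 146, cy_6 = 116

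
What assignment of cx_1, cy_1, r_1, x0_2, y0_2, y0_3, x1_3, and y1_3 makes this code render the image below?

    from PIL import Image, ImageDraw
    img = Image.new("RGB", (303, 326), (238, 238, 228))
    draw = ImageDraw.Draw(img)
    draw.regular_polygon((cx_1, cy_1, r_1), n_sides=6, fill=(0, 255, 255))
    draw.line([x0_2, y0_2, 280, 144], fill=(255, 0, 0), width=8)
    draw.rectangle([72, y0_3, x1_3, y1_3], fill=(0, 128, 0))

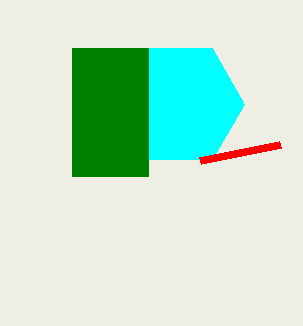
cx_1 = 180
cy_1 = 104
r_1 = 64
x0_2 = 200
y0_2 = 160
y0_3 = 48
x1_3 = 148
y1_3 = 176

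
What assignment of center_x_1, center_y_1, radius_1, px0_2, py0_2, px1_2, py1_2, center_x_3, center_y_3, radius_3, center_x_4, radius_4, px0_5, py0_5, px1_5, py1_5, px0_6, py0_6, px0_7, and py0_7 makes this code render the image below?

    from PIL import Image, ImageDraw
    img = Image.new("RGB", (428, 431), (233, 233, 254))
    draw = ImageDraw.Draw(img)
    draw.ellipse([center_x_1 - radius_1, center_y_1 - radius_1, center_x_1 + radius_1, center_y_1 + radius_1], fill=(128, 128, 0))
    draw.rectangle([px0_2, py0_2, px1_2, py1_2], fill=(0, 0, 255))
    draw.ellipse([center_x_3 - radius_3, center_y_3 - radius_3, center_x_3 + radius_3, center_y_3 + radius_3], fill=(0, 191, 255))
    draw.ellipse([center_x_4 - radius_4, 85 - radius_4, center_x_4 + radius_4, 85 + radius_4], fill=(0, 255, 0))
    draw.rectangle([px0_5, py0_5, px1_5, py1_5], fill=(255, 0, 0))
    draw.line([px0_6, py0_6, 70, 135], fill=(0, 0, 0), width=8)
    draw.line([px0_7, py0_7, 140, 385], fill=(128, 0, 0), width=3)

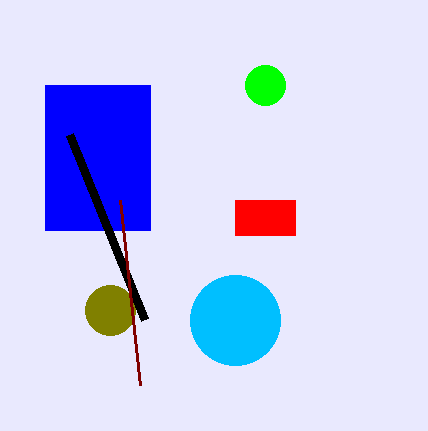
center_x_1 = 110
center_y_1 = 310
radius_1 = 25
px0_2 = 45
py0_2 = 85
px1_2 = 150
py1_2 = 230
center_x_3 = 235
center_y_3 = 320
radius_3 = 45
center_x_4 = 265
radius_4 = 20
px0_5 = 235
py0_5 = 200
px1_5 = 295
py1_5 = 235
px0_6 = 145
py0_6 = 320
px0_7 = 120
py0_7 = 200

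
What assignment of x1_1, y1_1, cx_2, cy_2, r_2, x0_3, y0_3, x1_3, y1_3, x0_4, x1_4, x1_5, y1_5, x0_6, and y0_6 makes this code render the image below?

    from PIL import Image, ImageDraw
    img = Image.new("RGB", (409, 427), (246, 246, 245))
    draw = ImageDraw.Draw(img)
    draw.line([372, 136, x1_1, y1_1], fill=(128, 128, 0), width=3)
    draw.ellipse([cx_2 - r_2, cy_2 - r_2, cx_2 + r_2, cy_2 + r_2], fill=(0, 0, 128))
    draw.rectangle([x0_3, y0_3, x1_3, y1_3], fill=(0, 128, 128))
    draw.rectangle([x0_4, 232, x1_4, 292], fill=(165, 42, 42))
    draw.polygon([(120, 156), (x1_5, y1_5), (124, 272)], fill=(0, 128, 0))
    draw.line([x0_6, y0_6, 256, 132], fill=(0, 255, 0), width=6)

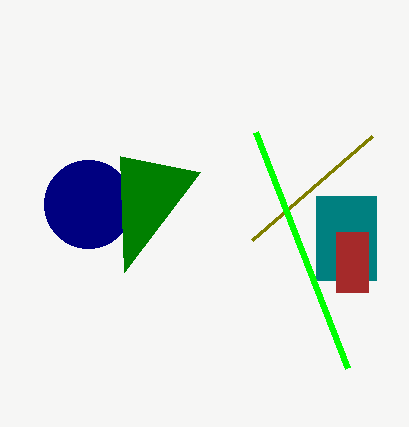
x1_1 = 252, y1_1 = 240, cx_2 = 88, cy_2 = 204, r_2 = 44, x0_3 = 316, y0_3 = 196, x1_3 = 376, y1_3 = 280, x0_4 = 336, x1_4 = 368, x1_5 = 200, y1_5 = 172, x0_6 = 348, y0_6 = 368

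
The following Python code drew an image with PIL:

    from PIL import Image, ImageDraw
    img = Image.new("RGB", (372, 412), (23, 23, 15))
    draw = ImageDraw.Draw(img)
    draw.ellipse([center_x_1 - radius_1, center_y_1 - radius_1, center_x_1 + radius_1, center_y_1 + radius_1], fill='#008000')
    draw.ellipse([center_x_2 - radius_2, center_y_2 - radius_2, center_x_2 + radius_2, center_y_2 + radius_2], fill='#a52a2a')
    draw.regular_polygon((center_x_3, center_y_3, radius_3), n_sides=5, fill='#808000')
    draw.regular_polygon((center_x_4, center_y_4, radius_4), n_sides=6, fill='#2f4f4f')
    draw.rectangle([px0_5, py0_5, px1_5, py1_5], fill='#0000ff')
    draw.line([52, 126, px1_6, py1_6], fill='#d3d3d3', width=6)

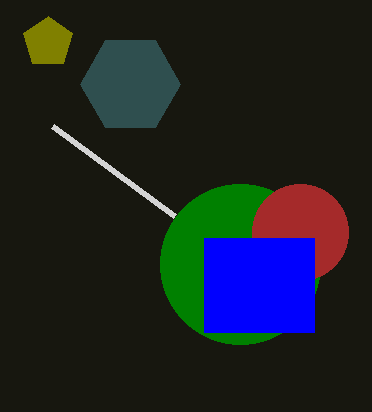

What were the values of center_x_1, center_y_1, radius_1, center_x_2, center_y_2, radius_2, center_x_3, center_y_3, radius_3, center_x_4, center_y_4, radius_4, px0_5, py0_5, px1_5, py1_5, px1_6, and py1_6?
center_x_1 = 240, center_y_1 = 264, radius_1 = 80, center_x_2 = 300, center_y_2 = 232, radius_2 = 48, center_x_3 = 48, center_y_3 = 42, radius_3 = 26, center_x_4 = 130, center_y_4 = 84, radius_4 = 50, px0_5 = 204, py0_5 = 238, px1_5 = 314, py1_5 = 332, px1_6 = 174, py1_6 = 216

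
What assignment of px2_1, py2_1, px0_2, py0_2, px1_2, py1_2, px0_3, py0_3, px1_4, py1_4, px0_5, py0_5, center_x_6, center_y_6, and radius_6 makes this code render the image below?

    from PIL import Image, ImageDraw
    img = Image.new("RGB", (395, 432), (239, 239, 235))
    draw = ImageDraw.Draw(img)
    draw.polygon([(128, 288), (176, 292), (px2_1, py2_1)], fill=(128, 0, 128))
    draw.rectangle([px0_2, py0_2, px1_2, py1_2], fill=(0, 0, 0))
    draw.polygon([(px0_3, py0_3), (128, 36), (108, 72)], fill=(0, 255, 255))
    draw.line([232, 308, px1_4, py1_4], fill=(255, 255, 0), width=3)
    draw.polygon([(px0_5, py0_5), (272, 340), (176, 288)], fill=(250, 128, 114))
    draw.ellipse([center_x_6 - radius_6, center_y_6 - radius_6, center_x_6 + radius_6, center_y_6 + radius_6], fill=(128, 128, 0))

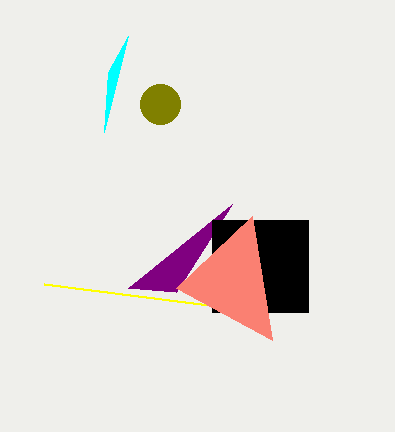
px2_1 = 232, py2_1 = 204, px0_2 = 212, py0_2 = 220, px1_2 = 308, py1_2 = 312, px0_3 = 104, py0_3 = 132, px1_4 = 44, py1_4 = 284, px0_5 = 252, py0_5 = 216, center_x_6 = 160, center_y_6 = 104, radius_6 = 20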